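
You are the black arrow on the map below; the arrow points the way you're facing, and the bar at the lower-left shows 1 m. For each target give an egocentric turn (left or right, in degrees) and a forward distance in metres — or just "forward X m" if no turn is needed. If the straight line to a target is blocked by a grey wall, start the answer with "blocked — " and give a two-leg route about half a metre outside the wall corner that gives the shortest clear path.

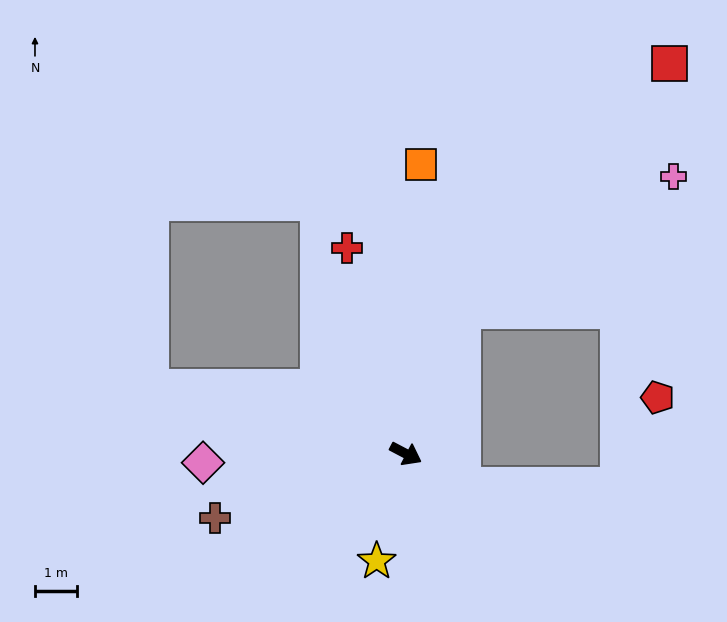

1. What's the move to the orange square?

turn left 115°, forward 7.0 m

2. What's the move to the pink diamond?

turn right 150°, forward 4.9 m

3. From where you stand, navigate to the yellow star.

turn right 78°, forward 2.7 m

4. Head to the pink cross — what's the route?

blocked — turn left 96°, forward 3.7 m, then turn right 36°, forward 6.0 m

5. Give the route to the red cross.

turn left 134°, forward 5.1 m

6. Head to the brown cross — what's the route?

turn right 134°, forward 4.8 m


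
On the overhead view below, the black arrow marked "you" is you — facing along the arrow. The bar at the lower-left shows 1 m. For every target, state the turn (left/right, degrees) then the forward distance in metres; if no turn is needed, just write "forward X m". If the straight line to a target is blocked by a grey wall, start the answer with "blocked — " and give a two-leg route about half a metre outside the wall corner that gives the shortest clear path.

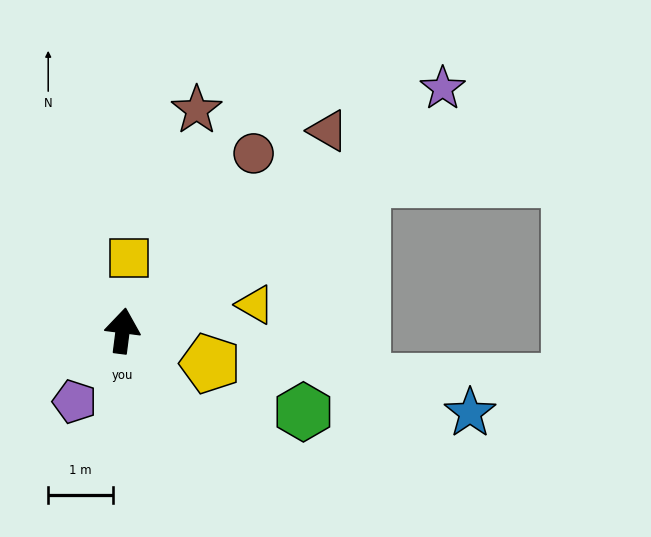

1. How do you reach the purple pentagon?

turn left 153°, forward 1.3 m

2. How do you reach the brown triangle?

turn right 38°, forward 4.4 m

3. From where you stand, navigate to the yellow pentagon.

turn right 103°, forward 1.4 m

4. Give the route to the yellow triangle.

turn right 72°, forward 2.1 m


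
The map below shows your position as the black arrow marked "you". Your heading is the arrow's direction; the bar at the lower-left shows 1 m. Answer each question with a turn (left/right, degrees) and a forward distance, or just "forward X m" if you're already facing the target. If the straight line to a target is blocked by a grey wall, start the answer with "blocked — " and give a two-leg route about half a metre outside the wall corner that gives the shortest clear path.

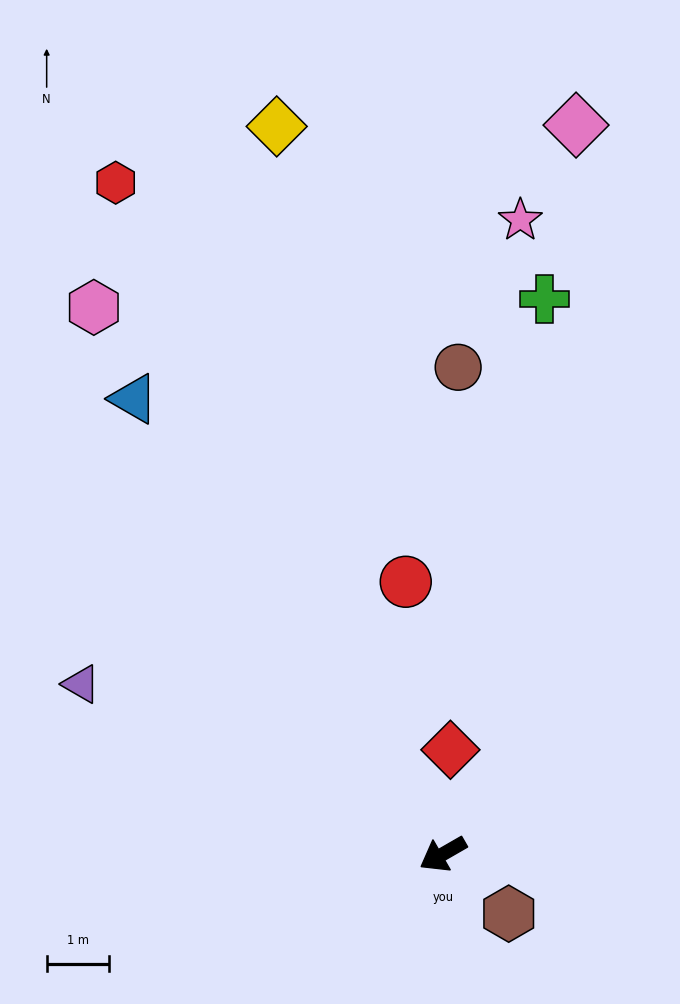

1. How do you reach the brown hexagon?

turn left 108°, forward 1.4 m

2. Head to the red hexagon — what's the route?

turn right 94°, forward 12.0 m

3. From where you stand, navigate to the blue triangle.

turn right 86°, forward 8.8 m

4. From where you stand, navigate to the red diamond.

turn right 124°, forward 1.7 m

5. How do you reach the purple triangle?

turn right 55°, forward 6.4 m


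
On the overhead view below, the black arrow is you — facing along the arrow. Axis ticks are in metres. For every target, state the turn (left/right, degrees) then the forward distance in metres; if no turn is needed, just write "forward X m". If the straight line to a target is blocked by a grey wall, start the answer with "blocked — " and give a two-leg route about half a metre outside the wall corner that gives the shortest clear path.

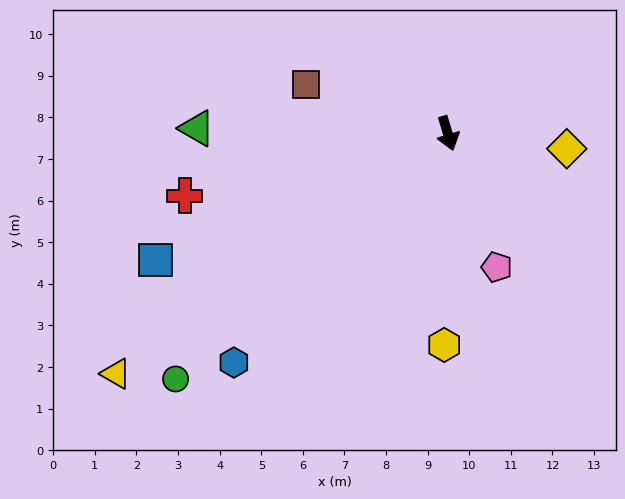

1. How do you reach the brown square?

turn right 126°, forward 3.6 m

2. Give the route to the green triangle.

turn right 108°, forward 6.0 m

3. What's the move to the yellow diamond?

turn left 66°, forward 2.9 m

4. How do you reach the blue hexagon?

turn right 60°, forward 7.5 m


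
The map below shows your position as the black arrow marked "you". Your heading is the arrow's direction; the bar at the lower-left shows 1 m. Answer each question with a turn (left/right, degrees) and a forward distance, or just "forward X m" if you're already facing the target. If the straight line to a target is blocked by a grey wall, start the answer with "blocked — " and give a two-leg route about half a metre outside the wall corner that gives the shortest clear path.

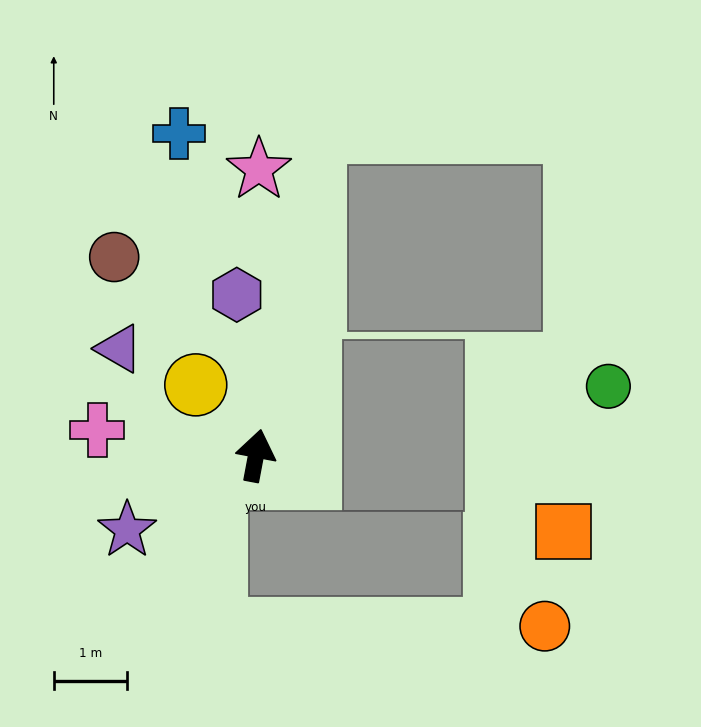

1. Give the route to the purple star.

turn left 131°, forward 2.0 m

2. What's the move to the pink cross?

turn left 91°, forward 2.2 m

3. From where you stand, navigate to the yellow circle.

turn left 51°, forward 1.3 m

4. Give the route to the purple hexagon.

turn left 17°, forward 2.2 m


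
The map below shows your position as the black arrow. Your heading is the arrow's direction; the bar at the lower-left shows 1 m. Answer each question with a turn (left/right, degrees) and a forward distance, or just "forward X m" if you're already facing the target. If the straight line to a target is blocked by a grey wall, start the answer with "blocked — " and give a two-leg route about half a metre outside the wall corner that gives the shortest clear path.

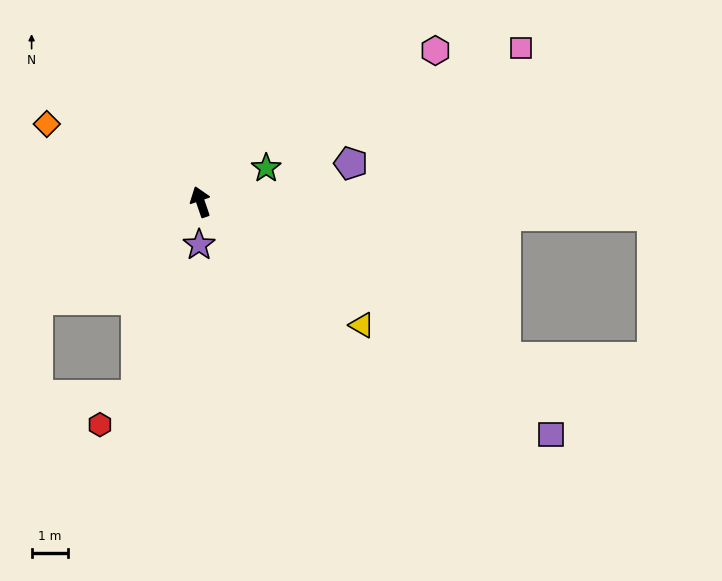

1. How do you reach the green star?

turn right 82°, forward 2.0 m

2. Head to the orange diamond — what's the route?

turn left 44°, forward 4.7 m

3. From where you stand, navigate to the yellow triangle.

turn right 146°, forward 5.6 m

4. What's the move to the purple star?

turn left 159°, forward 1.2 m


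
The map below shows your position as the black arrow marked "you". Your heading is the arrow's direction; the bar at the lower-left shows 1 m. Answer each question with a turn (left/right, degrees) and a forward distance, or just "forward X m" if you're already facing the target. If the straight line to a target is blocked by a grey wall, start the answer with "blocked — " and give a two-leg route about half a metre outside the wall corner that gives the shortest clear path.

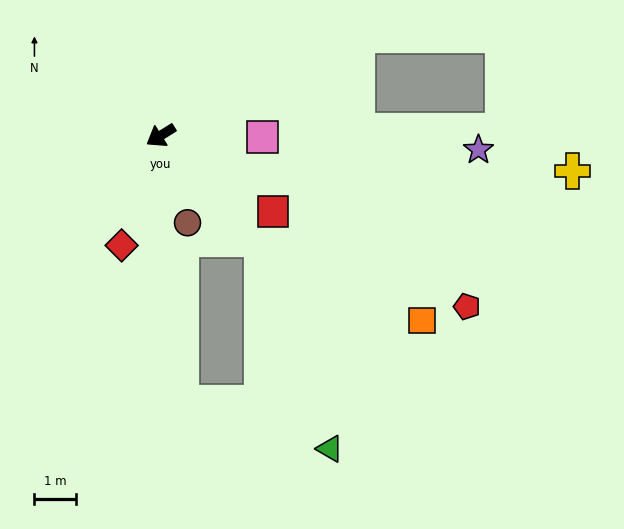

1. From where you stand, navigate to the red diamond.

turn left 38°, forward 2.8 m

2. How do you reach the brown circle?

turn left 75°, forward 2.2 m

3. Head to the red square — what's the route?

turn left 114°, forward 3.2 m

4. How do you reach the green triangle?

blocked — turn left 63°, forward 6.4 m, then turn left 68°, forward 3.7 m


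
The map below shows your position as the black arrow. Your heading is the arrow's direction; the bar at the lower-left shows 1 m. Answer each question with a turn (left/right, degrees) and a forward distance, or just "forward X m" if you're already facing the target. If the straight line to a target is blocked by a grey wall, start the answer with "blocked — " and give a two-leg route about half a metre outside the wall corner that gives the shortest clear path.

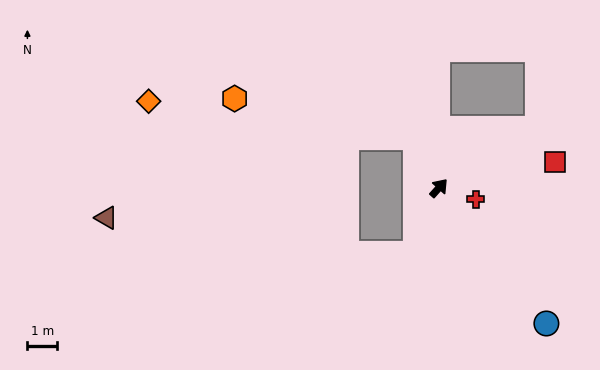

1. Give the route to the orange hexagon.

blocked — turn left 67°, forward 1.9 m, then turn left 53°, forward 6.2 m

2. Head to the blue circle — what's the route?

turn right 100°, forward 5.8 m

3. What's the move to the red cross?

turn right 65°, forward 1.3 m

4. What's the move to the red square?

turn right 36°, forward 4.0 m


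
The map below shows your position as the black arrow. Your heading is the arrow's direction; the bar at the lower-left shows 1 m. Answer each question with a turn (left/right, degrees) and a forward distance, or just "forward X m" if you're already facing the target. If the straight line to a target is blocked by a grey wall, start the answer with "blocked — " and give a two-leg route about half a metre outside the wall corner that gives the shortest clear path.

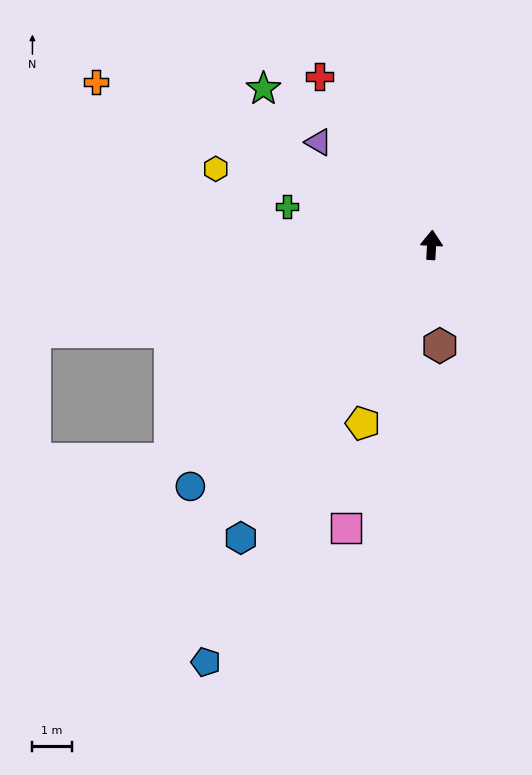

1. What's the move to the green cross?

turn left 78°, forward 3.8 m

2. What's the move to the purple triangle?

turn left 51°, forward 3.9 m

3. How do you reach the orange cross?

turn left 67°, forward 9.5 m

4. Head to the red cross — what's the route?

turn left 37°, forward 5.2 m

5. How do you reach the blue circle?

turn left 138°, forward 8.7 m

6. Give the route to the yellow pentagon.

turn left 162°, forward 4.9 m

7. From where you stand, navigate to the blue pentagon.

turn left 155°, forward 12.1 m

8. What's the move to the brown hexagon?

turn right 172°, forward 2.6 m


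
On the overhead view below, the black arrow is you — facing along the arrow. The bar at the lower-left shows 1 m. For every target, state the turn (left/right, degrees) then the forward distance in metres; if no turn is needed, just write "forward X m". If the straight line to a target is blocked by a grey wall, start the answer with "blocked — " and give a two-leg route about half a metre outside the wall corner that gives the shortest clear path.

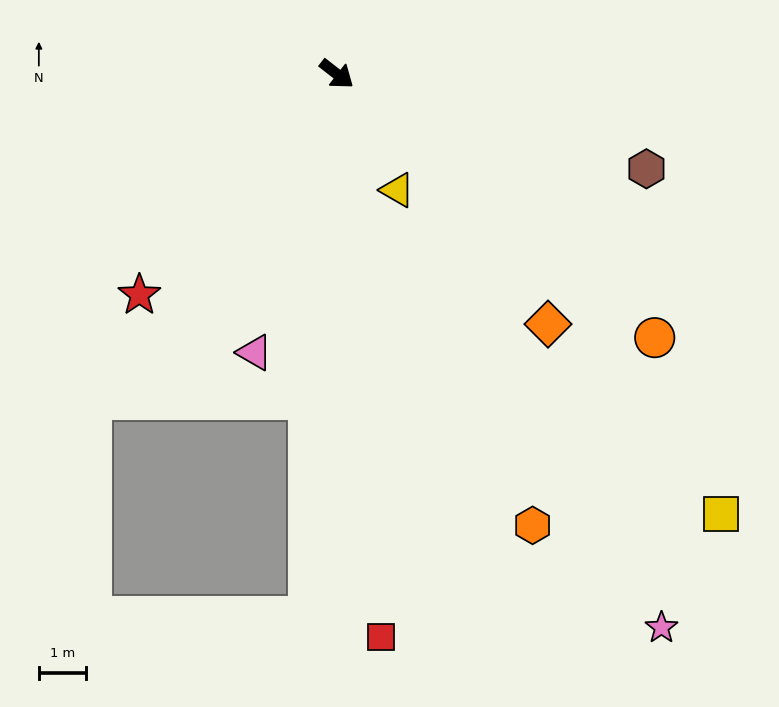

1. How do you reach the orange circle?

forward 8.7 m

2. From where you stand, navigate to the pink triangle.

turn right 69°, forward 6.1 m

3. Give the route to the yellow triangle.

turn right 25°, forward 2.8 m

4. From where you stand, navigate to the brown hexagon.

turn left 21°, forward 6.8 m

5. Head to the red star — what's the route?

turn right 94°, forward 6.3 m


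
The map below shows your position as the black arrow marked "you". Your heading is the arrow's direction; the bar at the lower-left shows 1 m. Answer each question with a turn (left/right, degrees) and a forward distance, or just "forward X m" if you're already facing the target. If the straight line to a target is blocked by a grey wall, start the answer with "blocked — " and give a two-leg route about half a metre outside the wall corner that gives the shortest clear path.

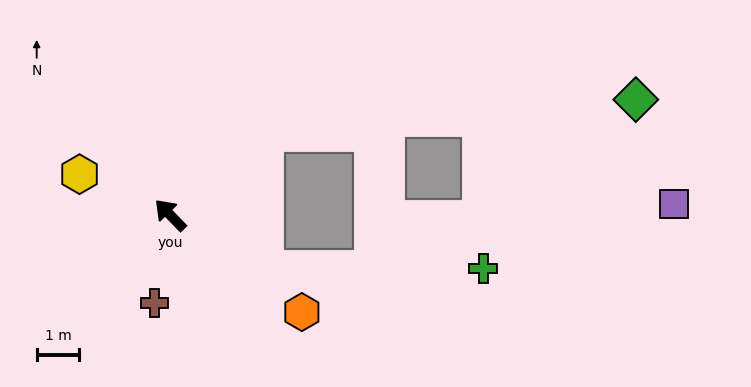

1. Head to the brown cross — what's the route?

turn left 126°, forward 2.1 m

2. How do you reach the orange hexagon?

turn right 170°, forward 3.8 m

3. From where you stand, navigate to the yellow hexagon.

turn left 22°, forward 2.3 m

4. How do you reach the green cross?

blocked — turn right 163°, forward 2.6 m, then turn left 29°, forward 5.1 m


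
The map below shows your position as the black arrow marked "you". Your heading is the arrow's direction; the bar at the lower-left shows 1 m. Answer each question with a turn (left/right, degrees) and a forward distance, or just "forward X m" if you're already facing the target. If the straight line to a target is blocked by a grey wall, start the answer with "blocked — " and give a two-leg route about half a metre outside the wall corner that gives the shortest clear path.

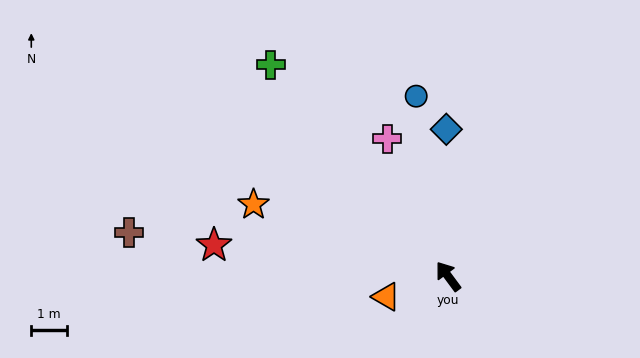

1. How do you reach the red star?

turn left 46°, forward 6.6 m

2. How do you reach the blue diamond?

turn right 36°, forward 4.1 m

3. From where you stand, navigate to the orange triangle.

turn left 72°, forward 1.8 m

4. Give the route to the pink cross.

turn right 13°, forward 4.2 m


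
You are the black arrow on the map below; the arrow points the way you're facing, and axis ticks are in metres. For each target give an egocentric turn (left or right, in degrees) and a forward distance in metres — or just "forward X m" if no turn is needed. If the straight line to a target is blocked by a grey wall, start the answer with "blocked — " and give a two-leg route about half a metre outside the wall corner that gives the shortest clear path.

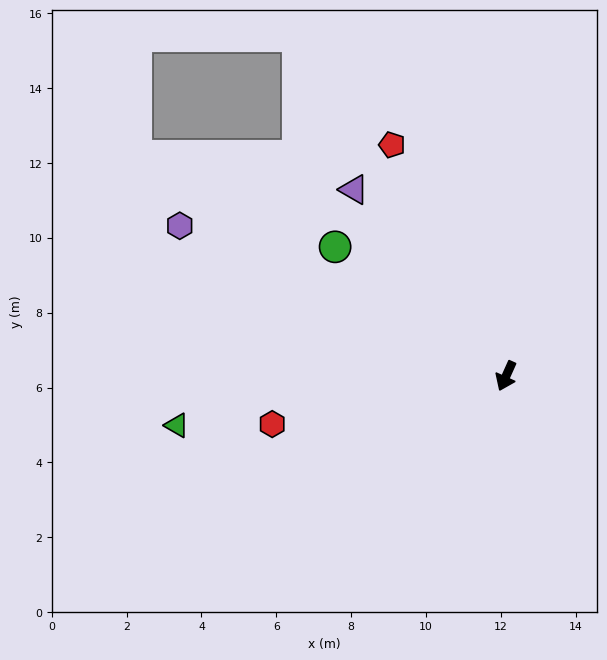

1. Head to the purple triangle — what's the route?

turn right 117°, forward 6.4 m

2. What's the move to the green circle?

turn right 103°, forward 5.7 m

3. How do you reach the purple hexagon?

turn right 91°, forward 9.6 m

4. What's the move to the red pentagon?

turn right 130°, forward 6.9 m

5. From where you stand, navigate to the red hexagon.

turn right 54°, forward 6.4 m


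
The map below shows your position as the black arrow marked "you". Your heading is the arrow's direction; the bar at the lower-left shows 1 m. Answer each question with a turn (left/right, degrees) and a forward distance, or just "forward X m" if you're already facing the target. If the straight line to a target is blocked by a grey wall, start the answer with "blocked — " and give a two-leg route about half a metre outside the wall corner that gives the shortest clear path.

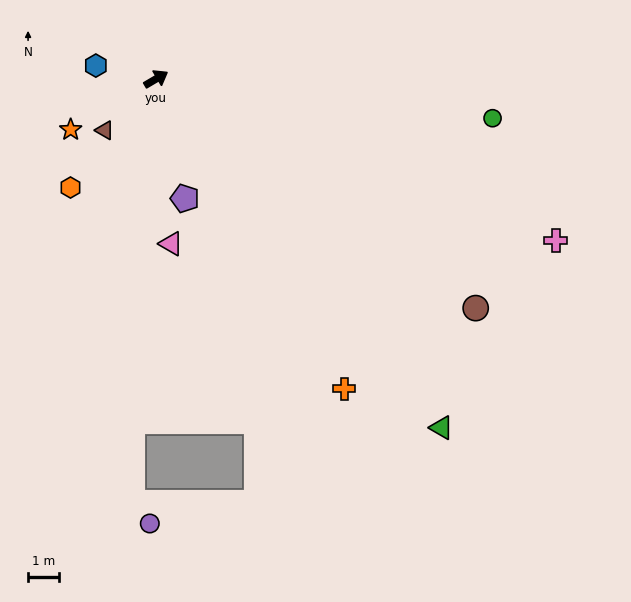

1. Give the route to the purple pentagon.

turn right 107°, forward 4.0 m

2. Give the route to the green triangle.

turn right 81°, forward 14.7 m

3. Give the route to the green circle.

turn right 37°, forward 11.0 m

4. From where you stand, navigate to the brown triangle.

turn right 165°, forward 2.4 m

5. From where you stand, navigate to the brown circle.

turn right 66°, forward 12.8 m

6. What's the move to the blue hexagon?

turn left 137°, forward 2.0 m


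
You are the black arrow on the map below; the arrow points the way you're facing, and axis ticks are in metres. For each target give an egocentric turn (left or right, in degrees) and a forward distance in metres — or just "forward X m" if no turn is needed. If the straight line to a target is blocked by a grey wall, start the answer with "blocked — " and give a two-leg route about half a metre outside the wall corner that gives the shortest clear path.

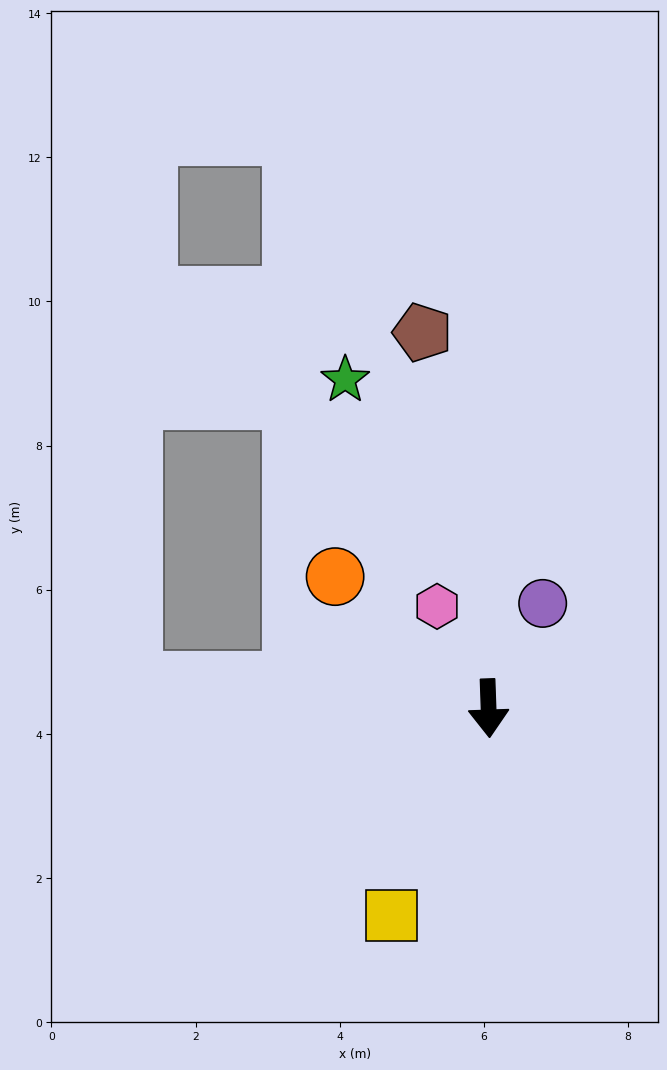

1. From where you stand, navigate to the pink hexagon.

turn right 155°, forward 1.6 m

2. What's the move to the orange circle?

turn right 133°, forward 2.8 m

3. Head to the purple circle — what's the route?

turn left 151°, forward 1.6 m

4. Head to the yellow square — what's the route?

turn right 27°, forward 3.2 m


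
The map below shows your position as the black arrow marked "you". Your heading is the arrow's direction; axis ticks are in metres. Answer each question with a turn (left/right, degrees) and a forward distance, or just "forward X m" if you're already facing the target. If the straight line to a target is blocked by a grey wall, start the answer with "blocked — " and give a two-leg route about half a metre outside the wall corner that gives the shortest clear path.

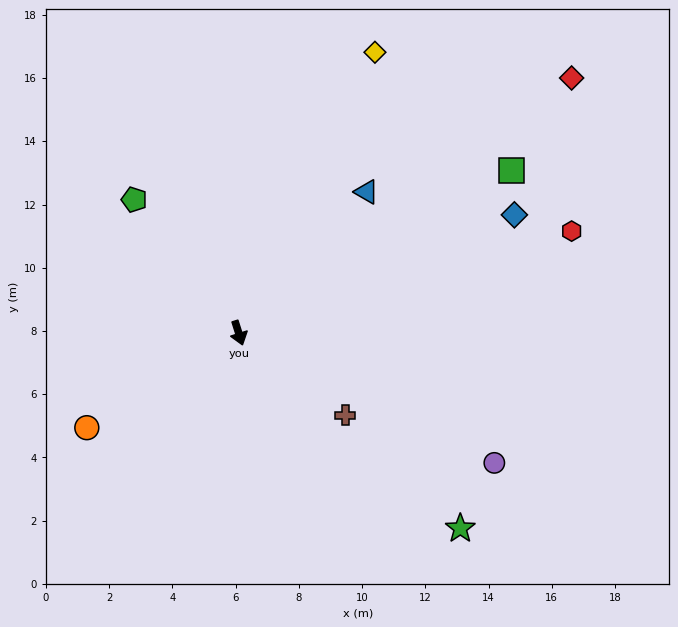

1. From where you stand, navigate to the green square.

turn left 103°, forward 10.1 m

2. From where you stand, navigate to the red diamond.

turn left 110°, forward 13.3 m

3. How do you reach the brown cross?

turn left 35°, forward 4.3 m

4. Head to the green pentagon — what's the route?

turn right 159°, forward 5.4 m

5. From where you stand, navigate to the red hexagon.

turn left 89°, forward 11.0 m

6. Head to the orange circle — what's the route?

turn right 76°, forward 5.7 m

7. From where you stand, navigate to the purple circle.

turn left 45°, forward 9.1 m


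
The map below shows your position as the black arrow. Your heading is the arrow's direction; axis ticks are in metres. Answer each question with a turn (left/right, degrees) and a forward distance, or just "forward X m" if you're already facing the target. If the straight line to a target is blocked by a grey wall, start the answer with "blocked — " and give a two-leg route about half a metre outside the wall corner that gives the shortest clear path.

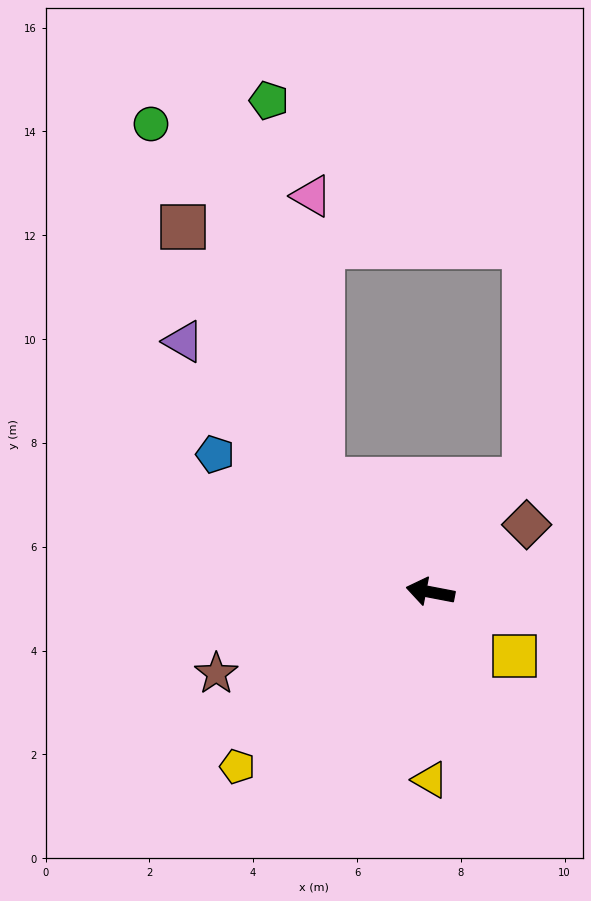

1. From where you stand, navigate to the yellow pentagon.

turn left 53°, forward 5.0 m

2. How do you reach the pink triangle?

blocked — turn right 36°, forward 3.0 m, then turn right 41°, forward 5.5 m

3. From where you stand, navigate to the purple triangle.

turn right 35°, forward 6.8 m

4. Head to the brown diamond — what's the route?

turn right 134°, forward 2.3 m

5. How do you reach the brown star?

turn left 32°, forward 4.4 m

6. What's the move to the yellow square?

turn left 154°, forward 2.0 m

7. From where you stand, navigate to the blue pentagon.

turn right 22°, forward 4.9 m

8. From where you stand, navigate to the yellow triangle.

turn left 101°, forward 3.6 m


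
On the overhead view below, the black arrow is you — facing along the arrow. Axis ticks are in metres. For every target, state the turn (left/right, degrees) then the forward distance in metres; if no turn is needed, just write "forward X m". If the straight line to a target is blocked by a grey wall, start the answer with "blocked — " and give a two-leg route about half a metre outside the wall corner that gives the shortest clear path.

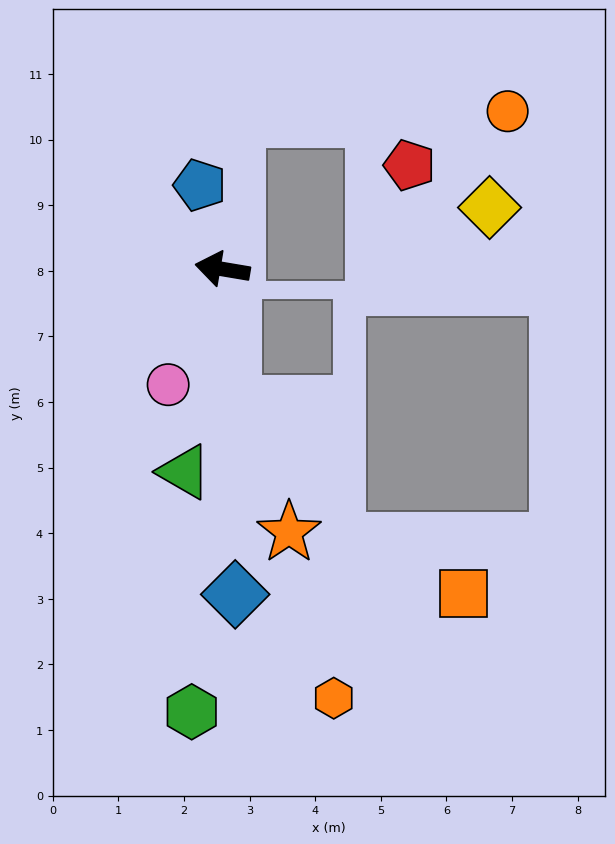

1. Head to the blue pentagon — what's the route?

turn right 65°, forward 1.3 m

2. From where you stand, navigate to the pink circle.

turn left 74°, forward 1.9 m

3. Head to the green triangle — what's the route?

turn left 89°, forward 3.1 m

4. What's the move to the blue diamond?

turn left 102°, forward 5.0 m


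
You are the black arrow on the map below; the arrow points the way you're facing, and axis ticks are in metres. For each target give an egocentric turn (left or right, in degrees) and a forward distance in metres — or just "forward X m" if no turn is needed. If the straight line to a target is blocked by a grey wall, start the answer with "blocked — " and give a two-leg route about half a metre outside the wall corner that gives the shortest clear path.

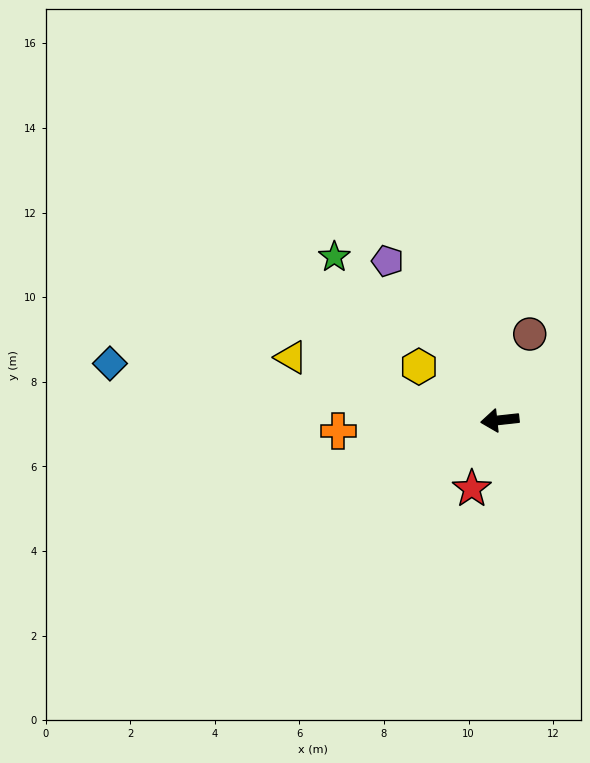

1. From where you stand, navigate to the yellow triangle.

turn right 23°, forward 5.2 m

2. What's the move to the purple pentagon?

turn right 61°, forward 4.6 m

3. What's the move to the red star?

turn left 62°, forward 1.8 m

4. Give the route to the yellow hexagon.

turn right 40°, forward 2.3 m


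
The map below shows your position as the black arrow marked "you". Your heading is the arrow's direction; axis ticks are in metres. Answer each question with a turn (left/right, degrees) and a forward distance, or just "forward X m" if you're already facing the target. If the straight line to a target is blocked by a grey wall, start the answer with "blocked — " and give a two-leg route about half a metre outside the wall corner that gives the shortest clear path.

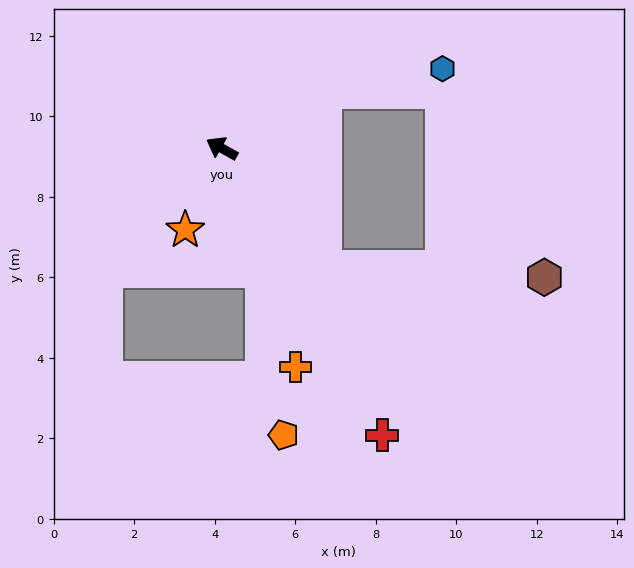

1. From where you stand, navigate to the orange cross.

turn left 138°, forward 5.7 m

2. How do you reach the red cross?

turn left 148°, forward 8.2 m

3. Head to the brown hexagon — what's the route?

blocked — turn left 160°, forward 3.9 m, then turn left 47°, forward 5.5 m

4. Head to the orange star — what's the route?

turn left 95°, forward 2.2 m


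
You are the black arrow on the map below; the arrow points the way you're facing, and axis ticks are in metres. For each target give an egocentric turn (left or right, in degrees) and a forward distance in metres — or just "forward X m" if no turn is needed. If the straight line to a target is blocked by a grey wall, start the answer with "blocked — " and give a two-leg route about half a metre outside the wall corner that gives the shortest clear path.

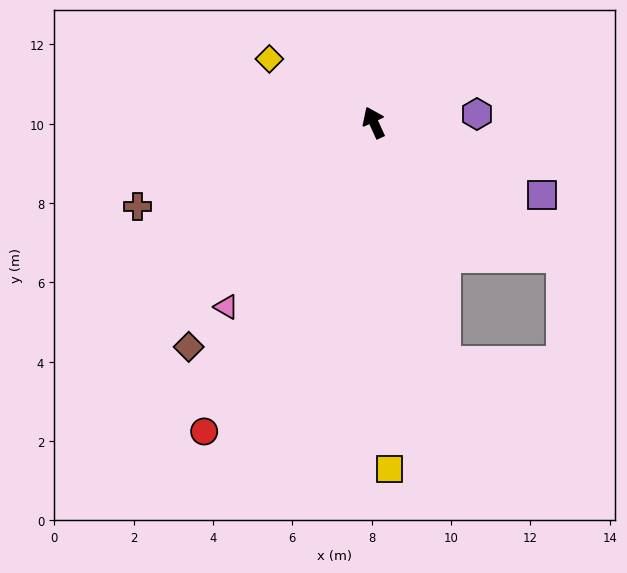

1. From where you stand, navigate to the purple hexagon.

turn right 110°, forward 2.6 m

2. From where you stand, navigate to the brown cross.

turn left 85°, forward 6.3 m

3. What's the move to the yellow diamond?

turn left 34°, forward 3.1 m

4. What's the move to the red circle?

turn left 127°, forward 8.9 m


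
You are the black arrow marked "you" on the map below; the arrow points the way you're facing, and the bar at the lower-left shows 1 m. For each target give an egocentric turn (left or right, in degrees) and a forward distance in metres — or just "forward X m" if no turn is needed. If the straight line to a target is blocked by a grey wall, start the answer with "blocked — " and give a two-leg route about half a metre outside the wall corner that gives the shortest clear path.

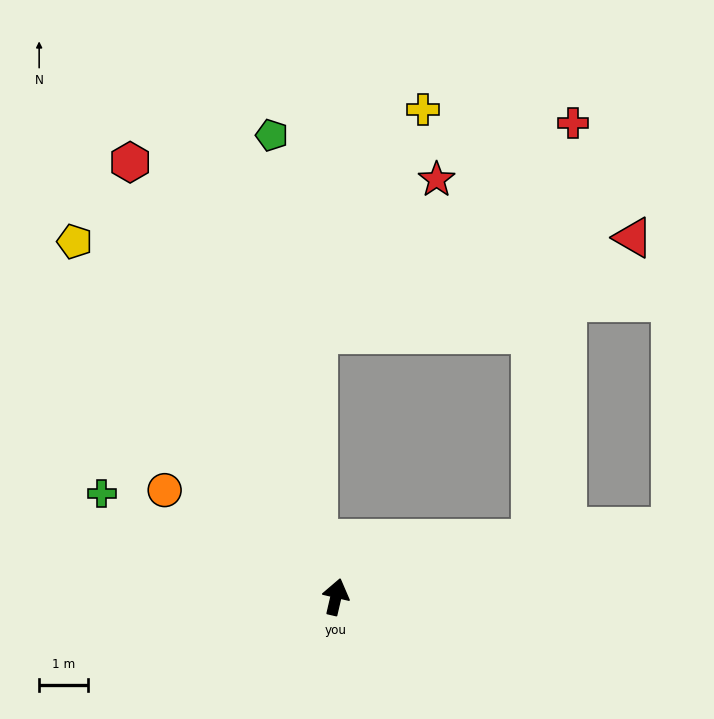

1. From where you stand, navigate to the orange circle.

turn left 71°, forward 4.1 m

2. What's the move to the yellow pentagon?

turn left 49°, forward 8.9 m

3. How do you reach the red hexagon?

turn left 38°, forward 9.7 m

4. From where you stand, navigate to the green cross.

turn left 79°, forward 5.2 m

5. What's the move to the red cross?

blocked — turn right 61°, forward 4.1 m, then turn left 68°, forward 8.5 m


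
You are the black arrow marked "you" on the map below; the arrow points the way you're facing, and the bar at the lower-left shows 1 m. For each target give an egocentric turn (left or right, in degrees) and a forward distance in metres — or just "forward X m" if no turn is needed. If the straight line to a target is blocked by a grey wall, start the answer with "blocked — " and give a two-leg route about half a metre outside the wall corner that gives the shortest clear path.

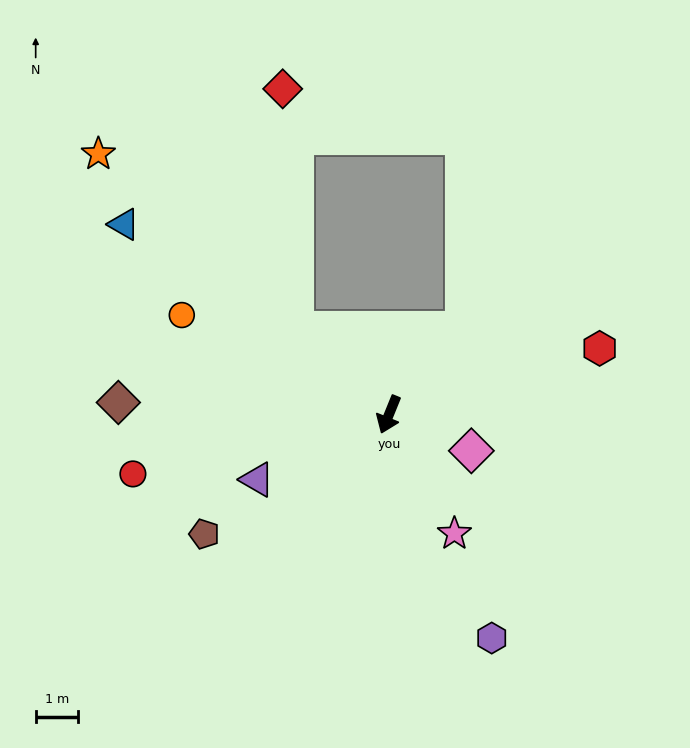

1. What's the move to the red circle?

turn right 55°, forward 6.2 m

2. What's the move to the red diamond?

blocked — turn right 110°, forward 2.9 m, then turn right 45°, forward 5.6 m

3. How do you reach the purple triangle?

turn right 42°, forward 3.4 m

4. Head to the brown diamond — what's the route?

turn right 70°, forward 6.3 m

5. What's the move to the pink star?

turn left 51°, forward 3.2 m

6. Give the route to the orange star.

turn right 110°, forward 9.1 m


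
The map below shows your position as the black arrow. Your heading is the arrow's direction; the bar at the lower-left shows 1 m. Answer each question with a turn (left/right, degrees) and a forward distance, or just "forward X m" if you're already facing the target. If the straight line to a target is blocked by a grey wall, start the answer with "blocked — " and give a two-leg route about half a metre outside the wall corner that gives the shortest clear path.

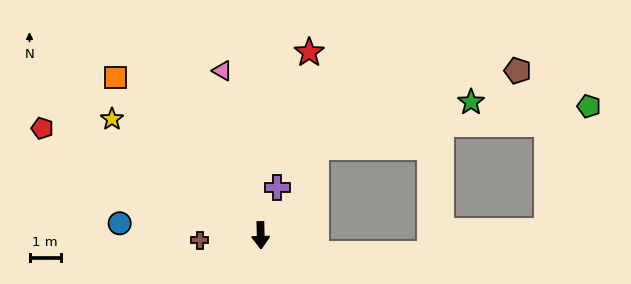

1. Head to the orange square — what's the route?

turn right 139°, forward 6.8 m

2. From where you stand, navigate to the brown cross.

turn right 87°, forward 1.9 m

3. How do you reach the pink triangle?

turn right 168°, forward 5.4 m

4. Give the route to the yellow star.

turn right 129°, forward 6.0 m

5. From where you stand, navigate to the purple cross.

turn left 160°, forward 1.6 m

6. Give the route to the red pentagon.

turn right 118°, forward 7.7 m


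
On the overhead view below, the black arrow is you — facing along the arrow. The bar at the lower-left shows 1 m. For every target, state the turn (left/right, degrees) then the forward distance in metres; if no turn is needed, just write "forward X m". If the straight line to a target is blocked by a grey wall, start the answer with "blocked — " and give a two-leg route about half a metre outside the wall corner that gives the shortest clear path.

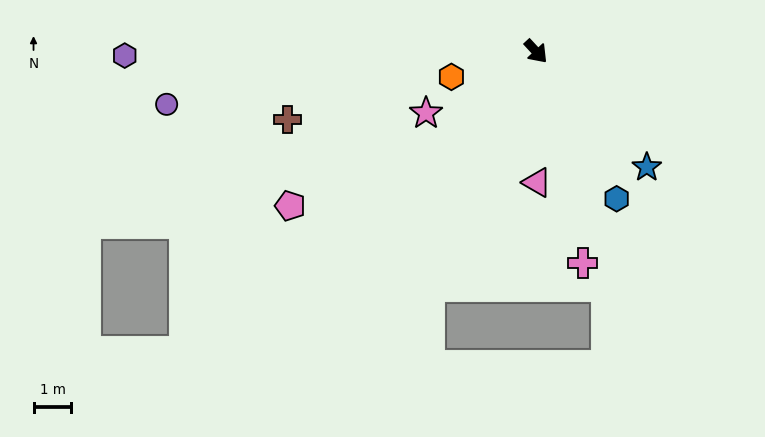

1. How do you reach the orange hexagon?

turn right 116°, forward 2.3 m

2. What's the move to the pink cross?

turn right 30°, forward 5.7 m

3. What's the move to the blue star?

forward 4.2 m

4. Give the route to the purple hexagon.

turn right 132°, forward 10.9 m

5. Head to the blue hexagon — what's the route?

turn right 14°, forward 4.4 m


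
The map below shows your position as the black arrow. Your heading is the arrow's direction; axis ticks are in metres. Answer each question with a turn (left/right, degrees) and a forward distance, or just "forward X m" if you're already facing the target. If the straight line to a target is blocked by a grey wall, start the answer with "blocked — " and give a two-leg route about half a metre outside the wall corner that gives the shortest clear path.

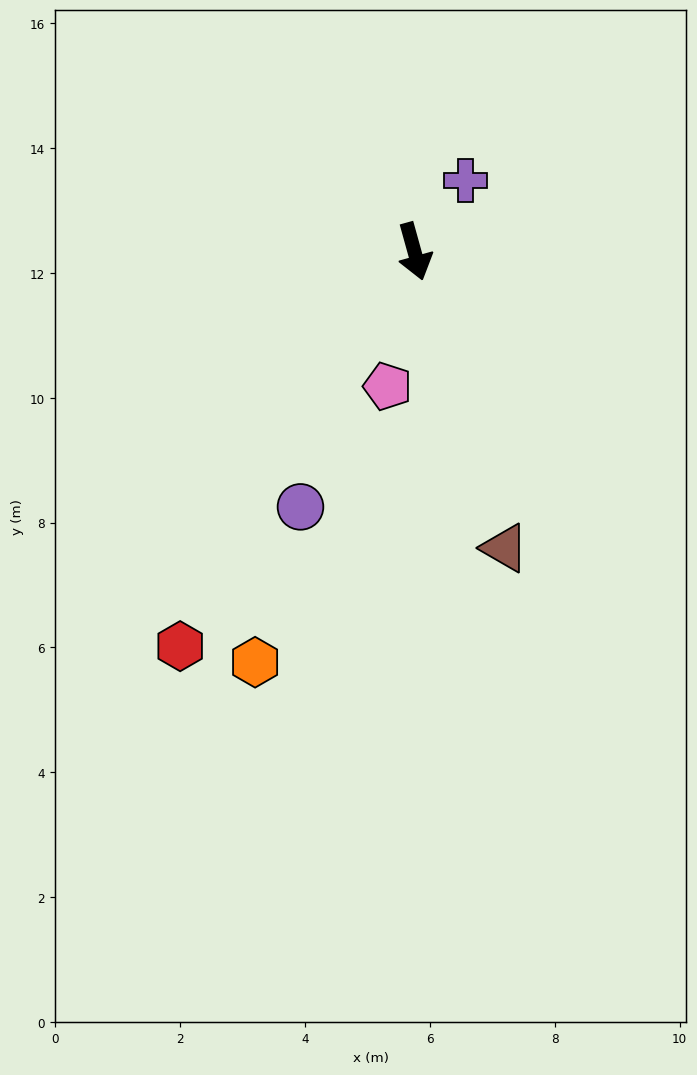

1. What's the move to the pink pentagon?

turn right 27°, forward 2.2 m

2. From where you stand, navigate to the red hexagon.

turn right 46°, forward 7.4 m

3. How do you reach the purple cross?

turn left 129°, forward 1.4 m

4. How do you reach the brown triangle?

forward 5.0 m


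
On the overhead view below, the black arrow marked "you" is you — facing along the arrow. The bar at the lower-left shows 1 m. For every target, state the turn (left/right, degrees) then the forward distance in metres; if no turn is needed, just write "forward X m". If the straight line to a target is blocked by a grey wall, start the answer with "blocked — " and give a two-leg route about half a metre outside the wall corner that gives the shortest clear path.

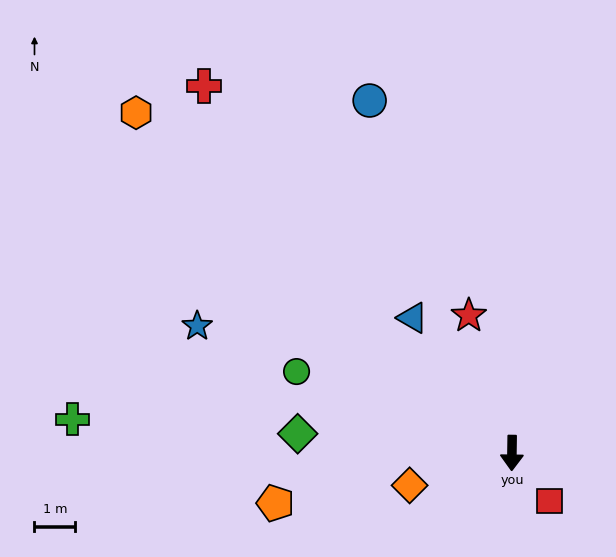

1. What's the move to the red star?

turn right 162°, forward 3.6 m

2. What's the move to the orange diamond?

turn right 72°, forward 2.6 m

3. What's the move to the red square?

turn left 39°, forward 1.5 m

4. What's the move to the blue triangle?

turn right 143°, forward 4.1 m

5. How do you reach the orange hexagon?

turn right 131°, forward 12.5 m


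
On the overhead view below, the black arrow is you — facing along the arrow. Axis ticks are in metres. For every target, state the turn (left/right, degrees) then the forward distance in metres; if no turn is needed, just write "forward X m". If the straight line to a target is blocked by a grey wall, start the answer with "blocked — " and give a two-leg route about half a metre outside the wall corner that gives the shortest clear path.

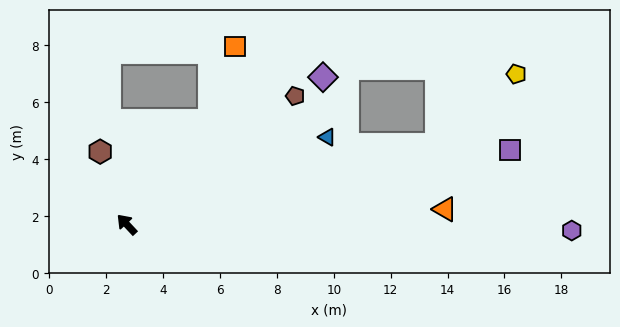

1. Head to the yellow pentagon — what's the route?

blocked — turn right 119°, forward 11.2 m, then turn left 27°, forward 3.7 m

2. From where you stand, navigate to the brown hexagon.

turn right 23°, forward 2.7 m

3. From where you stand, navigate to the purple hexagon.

turn right 134°, forward 15.6 m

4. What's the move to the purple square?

turn right 122°, forward 13.7 m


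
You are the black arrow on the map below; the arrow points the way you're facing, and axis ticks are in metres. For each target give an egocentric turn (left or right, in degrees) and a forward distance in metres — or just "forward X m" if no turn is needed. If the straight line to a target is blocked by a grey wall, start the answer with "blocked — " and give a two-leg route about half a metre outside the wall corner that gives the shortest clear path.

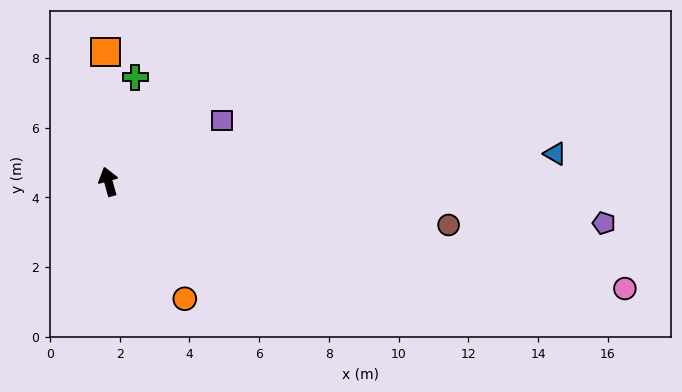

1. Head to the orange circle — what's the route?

turn right 163°, forward 4.0 m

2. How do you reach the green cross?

turn right 30°, forward 3.1 m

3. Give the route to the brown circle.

turn right 113°, forward 9.8 m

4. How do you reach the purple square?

turn right 78°, forward 3.7 m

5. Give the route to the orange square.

turn right 14°, forward 3.7 m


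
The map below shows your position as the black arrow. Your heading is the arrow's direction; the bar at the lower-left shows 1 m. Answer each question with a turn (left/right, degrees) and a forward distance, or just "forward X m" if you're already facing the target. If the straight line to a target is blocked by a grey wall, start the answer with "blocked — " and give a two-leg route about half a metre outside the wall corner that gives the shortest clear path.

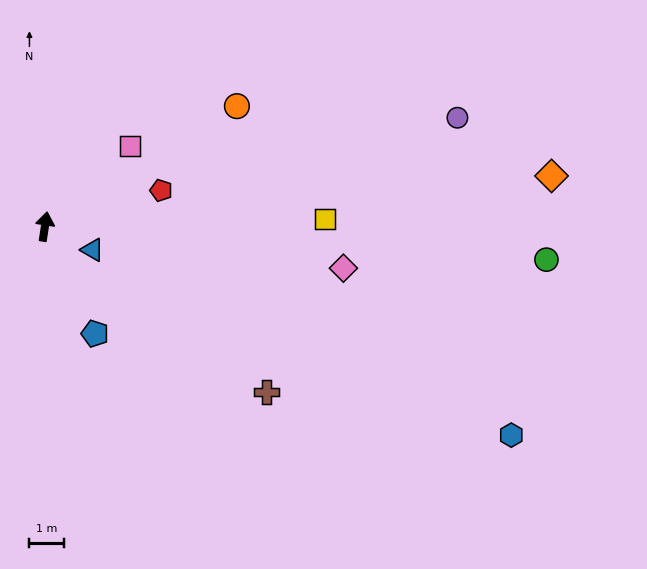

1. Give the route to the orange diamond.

turn right 76°, forward 14.9 m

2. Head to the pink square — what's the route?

turn right 38°, forward 3.4 m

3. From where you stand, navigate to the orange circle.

turn right 49°, forward 6.6 m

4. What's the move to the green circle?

turn right 85°, forward 14.7 m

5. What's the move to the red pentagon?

turn right 64°, forward 3.6 m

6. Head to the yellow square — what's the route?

turn right 80°, forward 8.2 m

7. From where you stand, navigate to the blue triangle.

turn right 108°, forward 1.5 m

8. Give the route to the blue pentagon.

turn right 146°, forward 3.5 m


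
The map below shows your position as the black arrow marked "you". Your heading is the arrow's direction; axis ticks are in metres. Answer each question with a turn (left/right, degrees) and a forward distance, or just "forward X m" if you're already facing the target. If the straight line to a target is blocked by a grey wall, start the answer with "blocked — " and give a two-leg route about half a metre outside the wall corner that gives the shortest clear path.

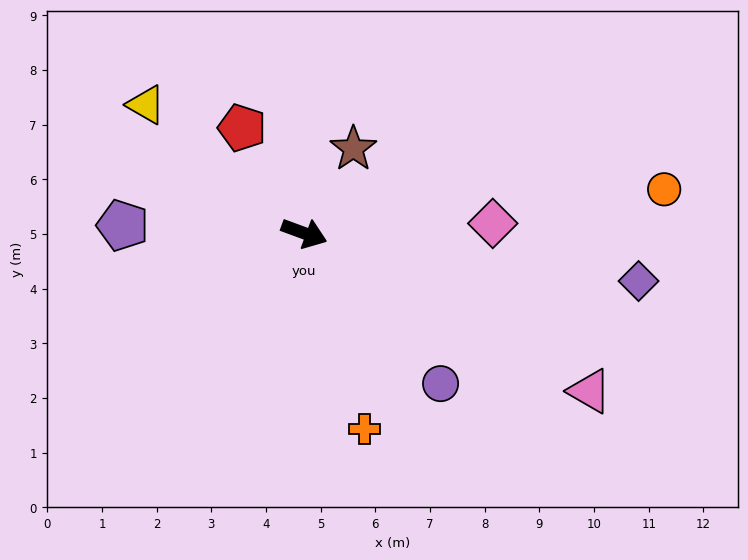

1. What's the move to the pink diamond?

turn left 23°, forward 3.5 m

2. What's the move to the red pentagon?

turn left 141°, forward 2.2 m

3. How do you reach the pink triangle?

turn right 9°, forward 6.0 m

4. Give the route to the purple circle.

turn right 28°, forward 3.7 m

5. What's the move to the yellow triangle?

turn left 161°, forward 3.7 m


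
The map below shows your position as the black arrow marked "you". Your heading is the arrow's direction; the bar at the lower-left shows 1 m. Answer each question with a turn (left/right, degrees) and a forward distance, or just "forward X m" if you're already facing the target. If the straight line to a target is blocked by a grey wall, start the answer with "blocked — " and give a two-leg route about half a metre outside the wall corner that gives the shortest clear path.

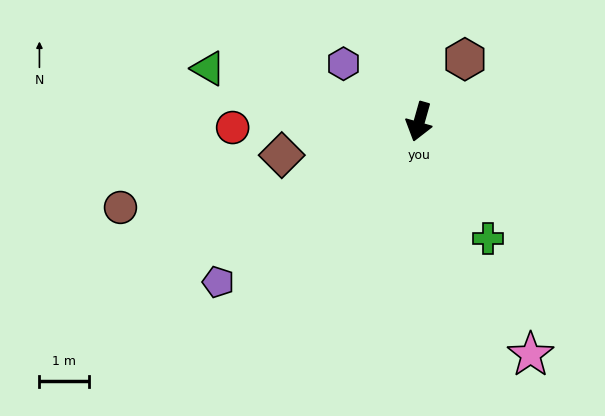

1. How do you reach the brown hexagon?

turn left 160°, forward 1.6 m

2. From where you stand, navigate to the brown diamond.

turn right 61°, forward 2.9 m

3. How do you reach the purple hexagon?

turn right 112°, forward 1.9 m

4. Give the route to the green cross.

turn left 46°, forward 2.8 m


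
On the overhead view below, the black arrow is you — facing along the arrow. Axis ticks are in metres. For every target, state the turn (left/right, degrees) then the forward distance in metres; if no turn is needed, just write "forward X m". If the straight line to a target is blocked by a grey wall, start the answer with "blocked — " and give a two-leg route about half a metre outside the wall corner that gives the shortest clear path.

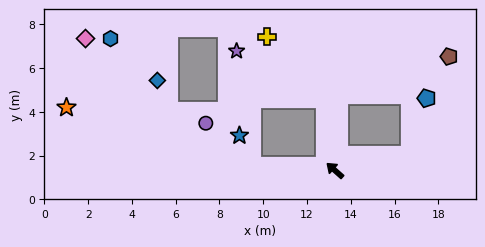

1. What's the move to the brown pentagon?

blocked — turn right 52°, forward 3.4 m, then turn right 67°, forward 5.3 m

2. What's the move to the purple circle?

blocked — turn left 38°, forward 3.8 m, then turn right 39°, forward 2.9 m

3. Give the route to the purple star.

blocked — turn right 40°, forward 3.3 m, then turn left 53°, forward 4.6 m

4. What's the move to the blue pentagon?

blocked — turn right 127°, forward 3.5 m, then turn left 62°, forward 2.7 m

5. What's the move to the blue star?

blocked — turn left 38°, forward 3.8 m, then turn right 64°, forward 1.5 m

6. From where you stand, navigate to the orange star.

blocked — turn left 38°, forward 3.8 m, then turn right 14°, forward 8.9 m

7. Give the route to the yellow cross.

blocked — turn right 40°, forward 3.3 m, then turn left 34°, forward 3.9 m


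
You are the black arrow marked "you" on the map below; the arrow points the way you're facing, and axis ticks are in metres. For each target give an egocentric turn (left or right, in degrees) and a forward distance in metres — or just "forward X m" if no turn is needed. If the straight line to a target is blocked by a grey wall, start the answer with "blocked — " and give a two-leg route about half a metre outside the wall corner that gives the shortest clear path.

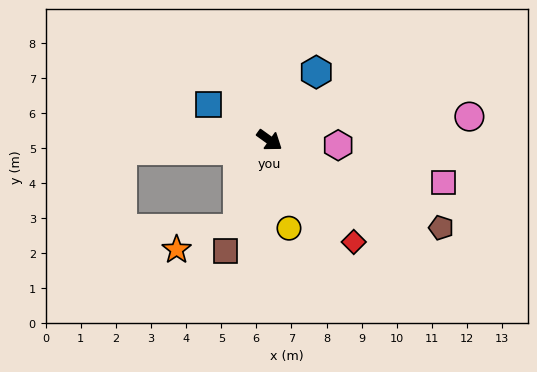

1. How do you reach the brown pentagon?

turn left 9°, forward 5.5 m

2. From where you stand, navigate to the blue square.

turn right 175°, forward 2.0 m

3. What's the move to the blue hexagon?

turn left 91°, forward 2.4 m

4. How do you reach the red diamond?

turn right 15°, forward 3.8 m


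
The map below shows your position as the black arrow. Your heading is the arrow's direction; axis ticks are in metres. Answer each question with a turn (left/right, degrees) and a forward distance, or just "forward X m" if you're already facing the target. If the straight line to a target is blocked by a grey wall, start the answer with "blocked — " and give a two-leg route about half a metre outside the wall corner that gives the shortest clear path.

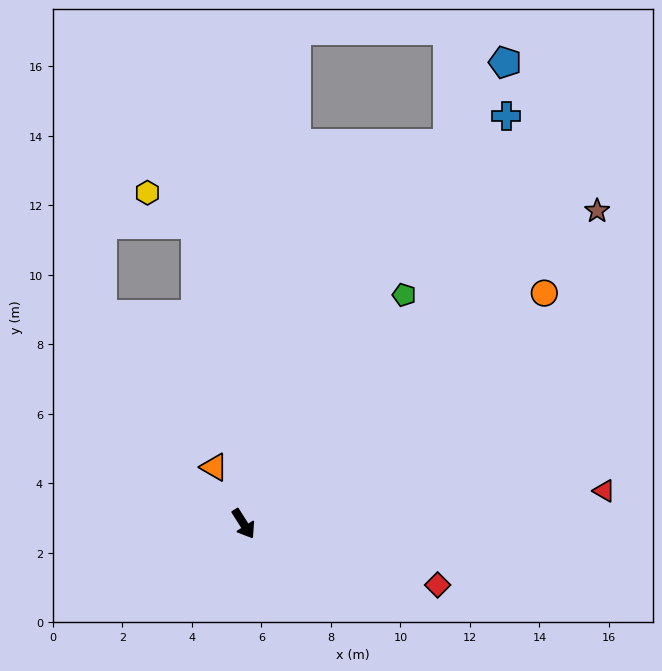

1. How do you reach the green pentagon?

turn left 113°, forward 8.0 m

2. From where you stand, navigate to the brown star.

turn left 99°, forward 13.6 m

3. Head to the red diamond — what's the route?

turn left 40°, forward 5.9 m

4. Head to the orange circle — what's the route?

turn left 95°, forward 10.9 m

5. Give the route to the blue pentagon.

turn left 118°, forward 15.3 m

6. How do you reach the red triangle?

turn left 63°, forward 10.4 m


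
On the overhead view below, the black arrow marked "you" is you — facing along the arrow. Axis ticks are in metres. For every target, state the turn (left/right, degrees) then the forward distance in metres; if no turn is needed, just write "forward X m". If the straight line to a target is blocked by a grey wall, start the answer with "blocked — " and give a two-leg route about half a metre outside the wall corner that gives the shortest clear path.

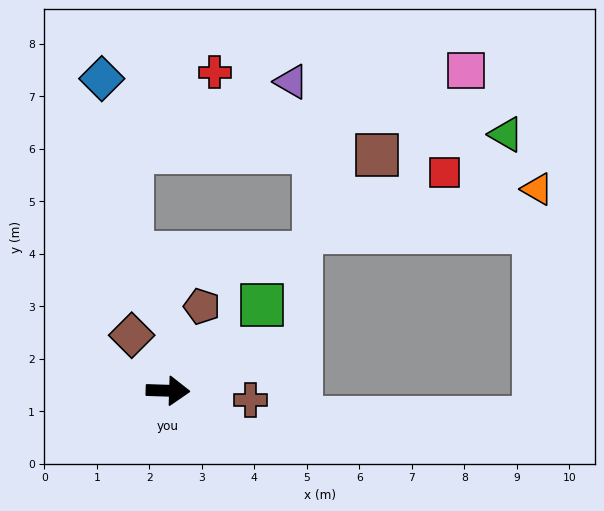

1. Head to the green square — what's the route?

turn left 44°, forward 2.4 m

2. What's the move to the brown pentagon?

turn left 70°, forward 1.7 m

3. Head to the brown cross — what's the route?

turn right 4°, forward 1.6 m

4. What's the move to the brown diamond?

turn left 125°, forward 1.3 m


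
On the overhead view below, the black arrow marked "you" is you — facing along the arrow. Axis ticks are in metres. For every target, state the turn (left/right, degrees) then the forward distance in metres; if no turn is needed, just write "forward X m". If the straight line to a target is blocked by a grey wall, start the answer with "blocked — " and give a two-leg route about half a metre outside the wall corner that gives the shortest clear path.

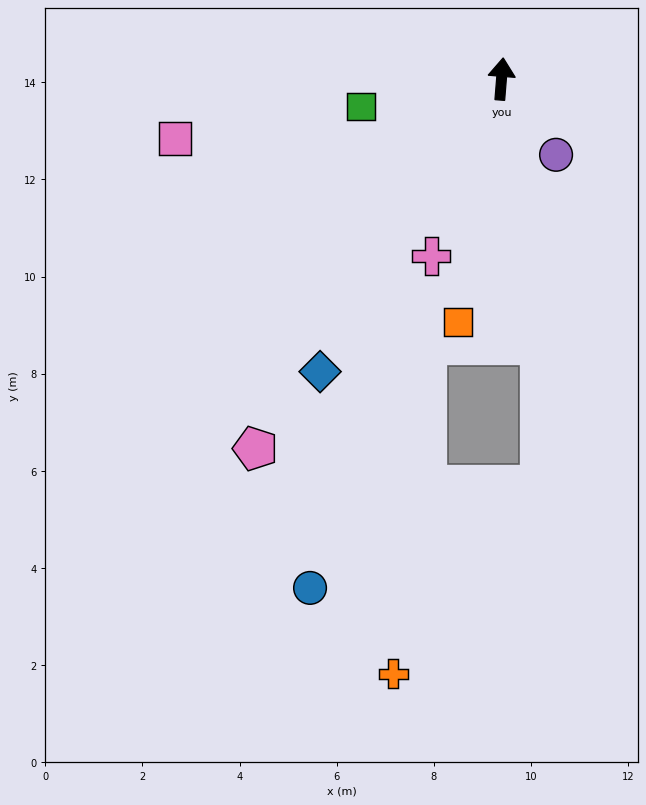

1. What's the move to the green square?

turn left 106°, forward 2.9 m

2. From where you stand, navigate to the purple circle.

turn right 140°, forward 1.9 m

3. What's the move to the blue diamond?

turn left 153°, forward 7.1 m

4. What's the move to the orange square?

turn left 174°, forward 5.1 m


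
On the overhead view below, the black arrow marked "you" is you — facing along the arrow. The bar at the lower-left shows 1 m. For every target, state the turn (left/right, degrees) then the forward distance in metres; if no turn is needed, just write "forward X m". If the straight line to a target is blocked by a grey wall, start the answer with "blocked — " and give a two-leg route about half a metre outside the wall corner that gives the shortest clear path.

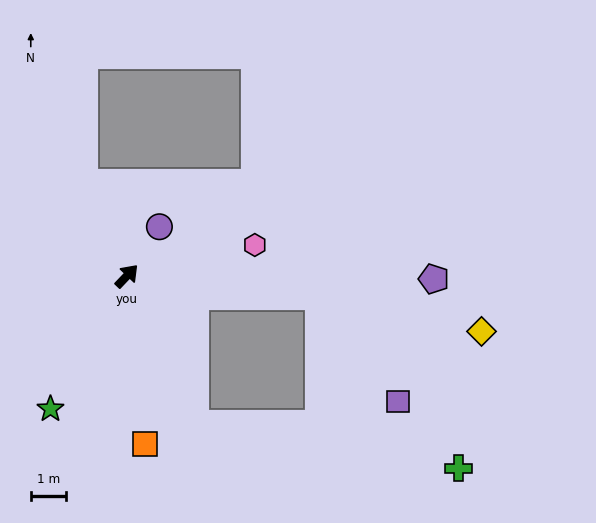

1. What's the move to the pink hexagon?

turn right 33°, forward 3.7 m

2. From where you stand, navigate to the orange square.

turn right 130°, forward 4.8 m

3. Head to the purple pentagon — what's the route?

turn right 47°, forward 8.7 m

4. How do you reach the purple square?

blocked — turn right 52°, forward 5.5 m, then turn right 48°, forward 3.7 m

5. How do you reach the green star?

turn right 166°, forward 4.3 m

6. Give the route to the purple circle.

turn left 10°, forward 1.7 m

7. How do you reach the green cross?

blocked — turn right 112°, forward 4.6 m, then turn left 56°, forward 7.6 m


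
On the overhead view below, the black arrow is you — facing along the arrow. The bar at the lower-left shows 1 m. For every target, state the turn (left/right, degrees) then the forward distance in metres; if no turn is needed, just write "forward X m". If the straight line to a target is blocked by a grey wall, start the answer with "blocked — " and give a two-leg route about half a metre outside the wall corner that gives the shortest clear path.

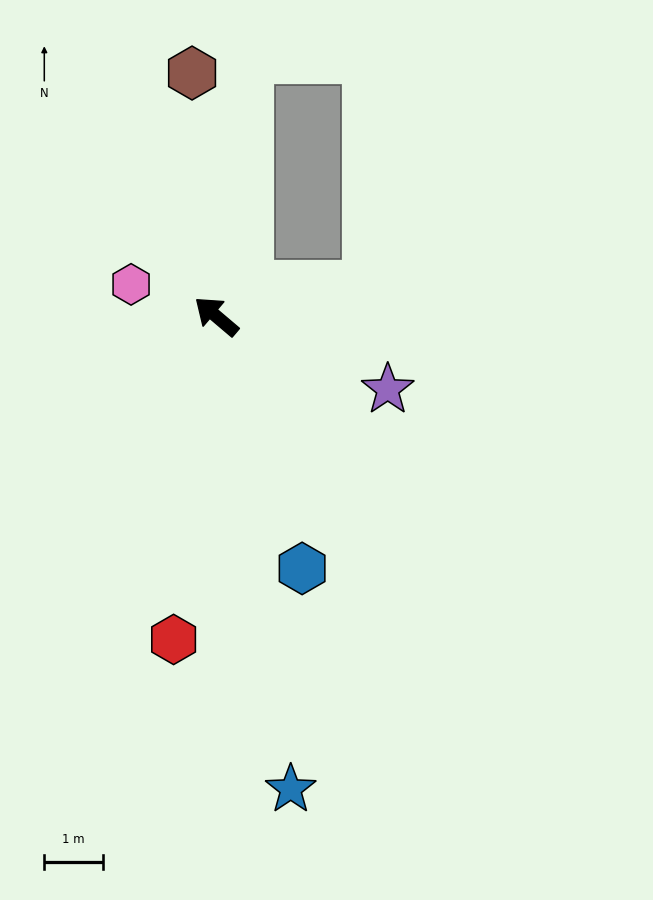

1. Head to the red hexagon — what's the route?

turn left 123°, forward 5.6 m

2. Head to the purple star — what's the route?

turn right 163°, forward 3.2 m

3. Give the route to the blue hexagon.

turn left 149°, forward 4.6 m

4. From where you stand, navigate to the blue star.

turn left 139°, forward 8.2 m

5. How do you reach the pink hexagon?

turn left 20°, forward 1.6 m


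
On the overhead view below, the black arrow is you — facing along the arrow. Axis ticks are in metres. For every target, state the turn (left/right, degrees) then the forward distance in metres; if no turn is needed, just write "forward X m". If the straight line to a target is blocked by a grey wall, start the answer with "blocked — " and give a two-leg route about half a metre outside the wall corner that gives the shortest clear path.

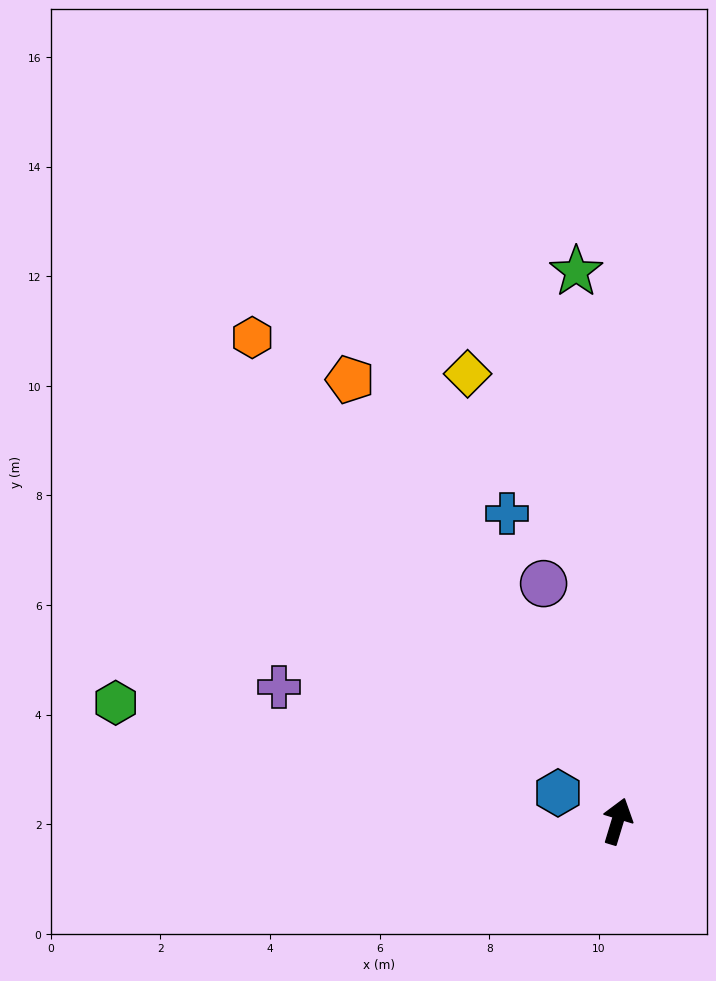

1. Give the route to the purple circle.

turn left 34°, forward 4.5 m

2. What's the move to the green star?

turn left 21°, forward 10.1 m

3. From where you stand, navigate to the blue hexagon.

turn left 81°, forward 1.2 m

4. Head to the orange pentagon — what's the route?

turn left 48°, forward 9.4 m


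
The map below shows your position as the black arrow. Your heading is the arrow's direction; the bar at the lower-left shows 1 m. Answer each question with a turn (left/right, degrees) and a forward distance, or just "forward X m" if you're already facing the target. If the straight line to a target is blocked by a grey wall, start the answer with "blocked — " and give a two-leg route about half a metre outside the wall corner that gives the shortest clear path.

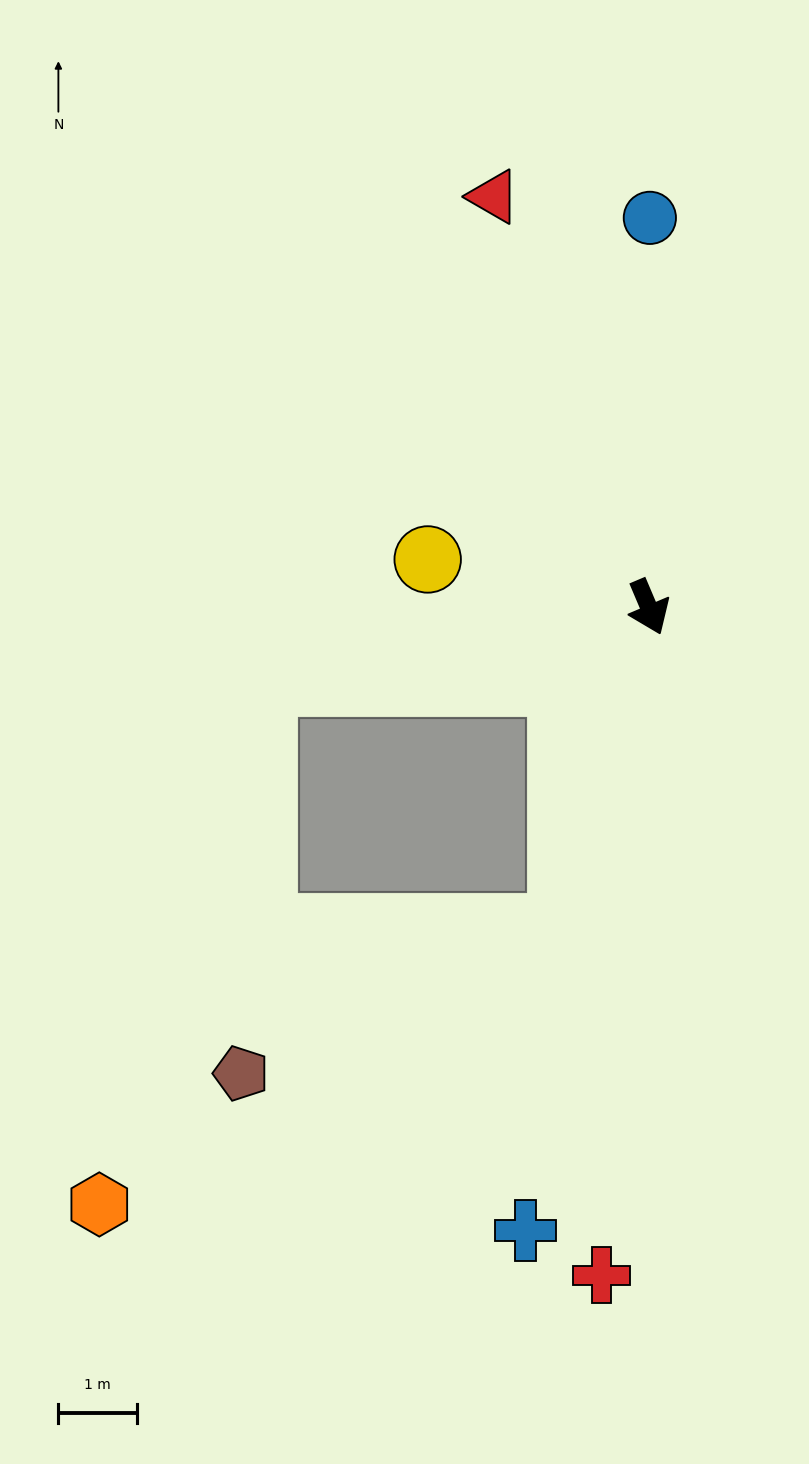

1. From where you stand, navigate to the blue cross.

turn right 34°, forward 8.1 m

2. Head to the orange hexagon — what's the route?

blocked — turn right 102°, forward 5.0 m, then turn left 62°, forward 6.9 m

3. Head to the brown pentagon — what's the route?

blocked — turn right 38°, forward 4.2 m, then turn right 50°, forward 4.5 m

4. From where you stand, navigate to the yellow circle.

turn right 125°, forward 2.9 m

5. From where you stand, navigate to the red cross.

turn right 27°, forward 8.5 m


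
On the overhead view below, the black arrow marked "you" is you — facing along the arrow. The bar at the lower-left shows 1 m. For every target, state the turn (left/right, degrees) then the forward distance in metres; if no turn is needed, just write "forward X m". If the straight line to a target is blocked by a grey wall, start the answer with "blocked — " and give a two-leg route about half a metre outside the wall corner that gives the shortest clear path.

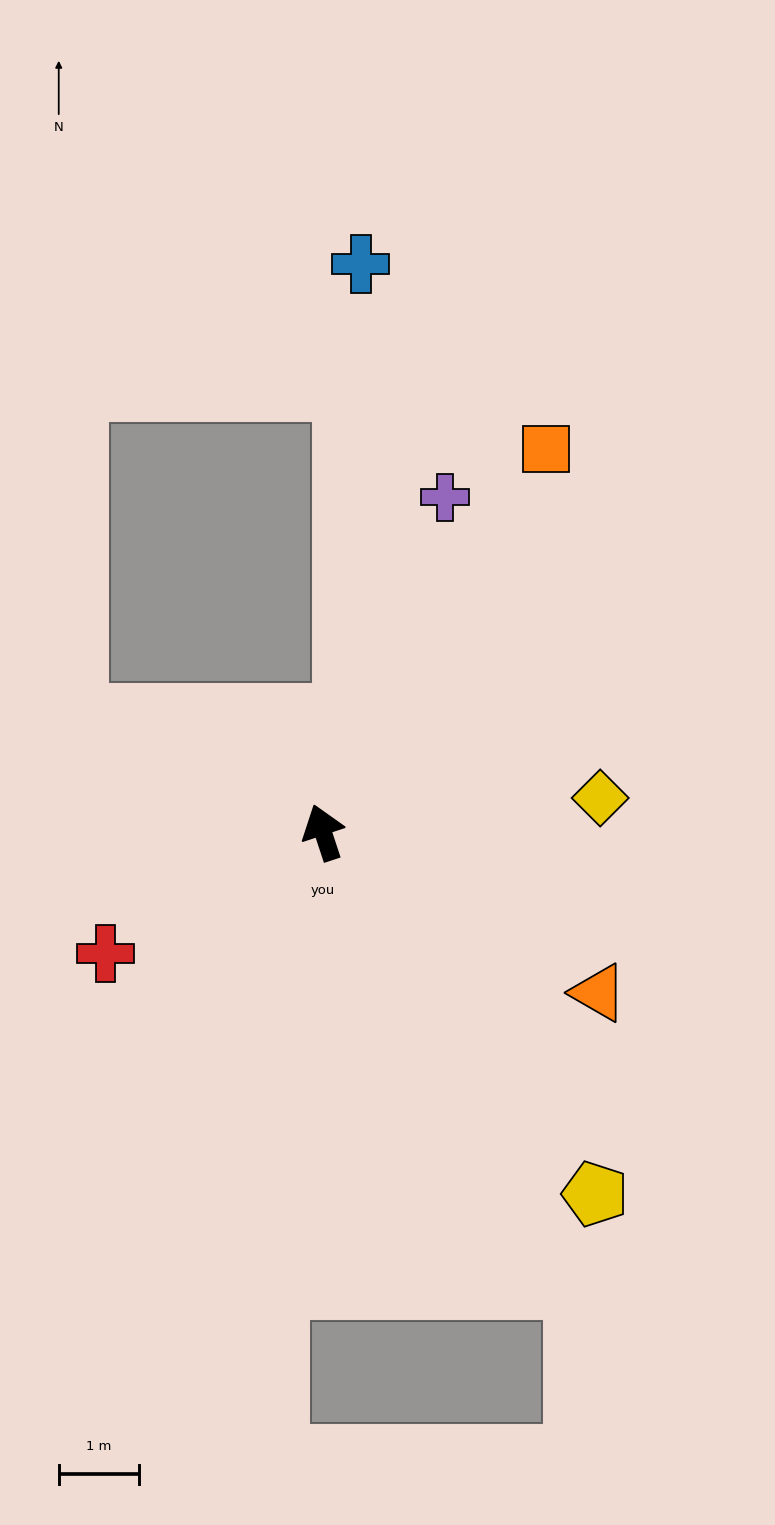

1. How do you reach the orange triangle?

turn right 138°, forward 4.0 m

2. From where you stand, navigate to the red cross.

turn left 101°, forward 3.1 m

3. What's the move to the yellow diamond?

turn right 101°, forward 3.5 m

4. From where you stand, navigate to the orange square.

turn right 48°, forward 5.5 m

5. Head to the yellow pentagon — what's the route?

turn right 161°, forward 5.6 m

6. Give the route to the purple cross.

turn right 38°, forward 4.4 m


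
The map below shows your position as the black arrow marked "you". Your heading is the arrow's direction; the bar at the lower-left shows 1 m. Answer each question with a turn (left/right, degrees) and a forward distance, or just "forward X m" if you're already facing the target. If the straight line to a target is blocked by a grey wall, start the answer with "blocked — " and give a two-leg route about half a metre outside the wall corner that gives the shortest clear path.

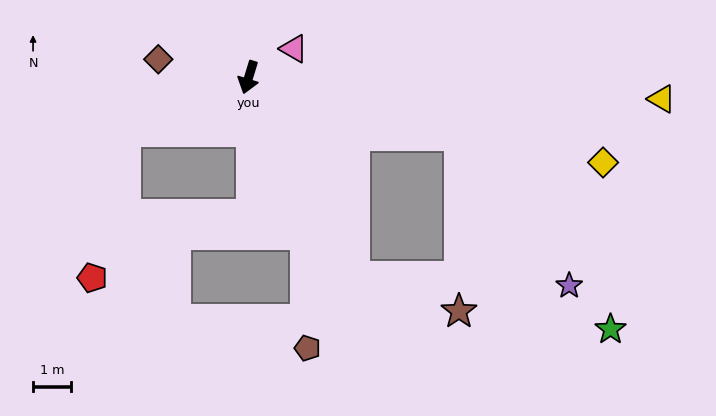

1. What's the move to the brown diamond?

turn right 84°, forward 2.4 m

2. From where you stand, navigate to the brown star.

blocked — turn left 45°, forward 5.9 m, then turn left 44°, forward 2.9 m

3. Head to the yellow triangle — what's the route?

turn left 104°, forward 10.8 m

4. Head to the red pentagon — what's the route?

blocked — turn right 50°, forward 3.5 m, then turn left 55°, forward 3.9 m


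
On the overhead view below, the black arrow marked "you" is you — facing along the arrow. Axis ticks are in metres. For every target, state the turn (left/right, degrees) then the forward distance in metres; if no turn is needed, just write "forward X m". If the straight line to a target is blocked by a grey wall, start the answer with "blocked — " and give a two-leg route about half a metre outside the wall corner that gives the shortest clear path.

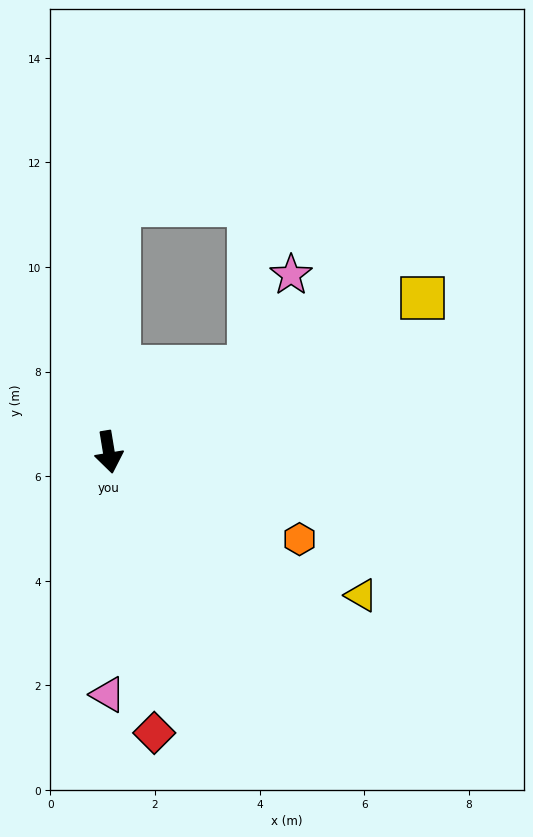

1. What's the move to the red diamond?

forward 5.4 m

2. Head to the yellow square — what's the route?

turn left 107°, forward 6.7 m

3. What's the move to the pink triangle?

turn right 10°, forward 4.6 m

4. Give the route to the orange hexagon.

turn left 56°, forward 4.0 m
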